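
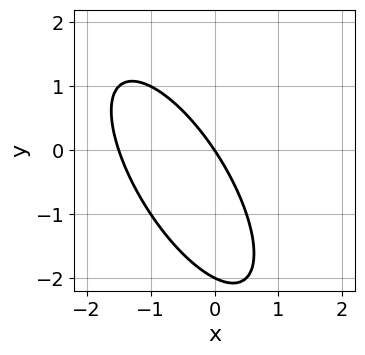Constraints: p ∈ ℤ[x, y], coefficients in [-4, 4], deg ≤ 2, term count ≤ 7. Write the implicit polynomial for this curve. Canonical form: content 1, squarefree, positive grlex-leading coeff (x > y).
2*x^2 + 2*x*y + y^2 + 3*x + 2*y

Degree: a generic line meets the curve in up to 2 points, so deg p = 2.
Reading off the gridlines: the y-axis gridline crossings are at y ∈ {-2, 0}; it crosses the x-axis at the gridline x = 0.
These observations pin down the coefficients.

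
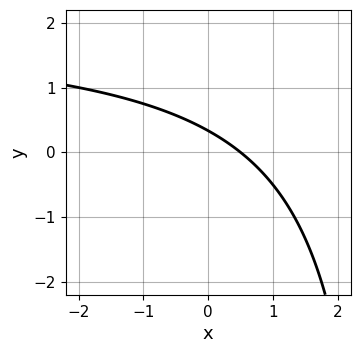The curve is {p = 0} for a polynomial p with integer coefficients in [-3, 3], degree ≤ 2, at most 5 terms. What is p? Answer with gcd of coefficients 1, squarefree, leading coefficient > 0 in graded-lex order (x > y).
x*y - 2*x - 3*y + 1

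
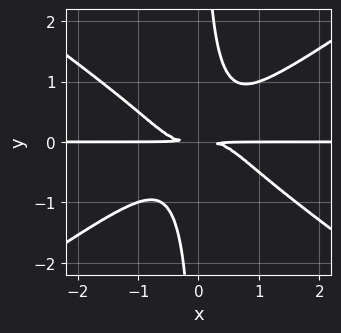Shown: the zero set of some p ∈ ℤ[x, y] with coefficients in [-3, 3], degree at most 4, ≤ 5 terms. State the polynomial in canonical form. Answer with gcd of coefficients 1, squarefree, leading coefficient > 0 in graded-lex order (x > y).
x^3*y - 2*x*y^3 + y^2

deg p = 4. The shape is more complex than any degree-3 curve.
Against the integer gridlines: the visible x-axis segment lies entirely on the curve.
Together with the visible shape, these determine p as stated.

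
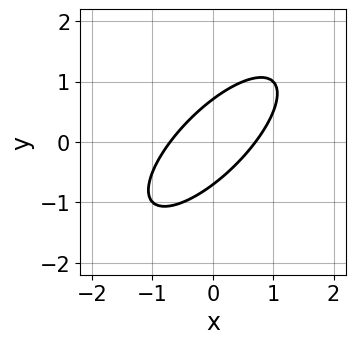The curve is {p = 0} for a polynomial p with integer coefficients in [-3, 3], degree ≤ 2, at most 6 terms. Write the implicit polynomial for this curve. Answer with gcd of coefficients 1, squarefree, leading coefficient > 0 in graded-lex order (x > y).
2*x^2 - 3*x*y + 2*y^2 - 1

First, the degree is 2 — a generic line meets the curve in up to 2 points.
Finally, matching integer coefficients to the picture gives p.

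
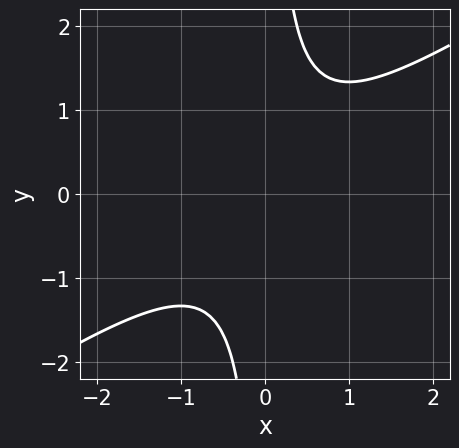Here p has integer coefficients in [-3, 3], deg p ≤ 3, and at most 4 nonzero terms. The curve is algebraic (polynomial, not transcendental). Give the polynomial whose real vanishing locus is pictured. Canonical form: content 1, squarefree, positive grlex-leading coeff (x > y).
1. Degree: no degree-1 curve has this shape, so deg p = 2.
2. Against the integer gridlines: no y-intercept at any integer in the box; the curve avoids every integer x-axis point in the box.
3. Assembling these constraints gives the stated polynomial.

2*x^2 - 3*x*y + 2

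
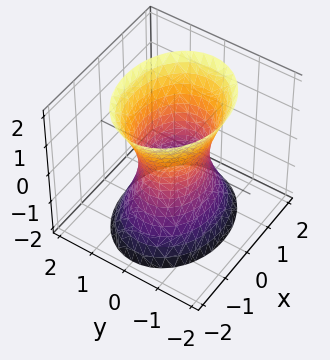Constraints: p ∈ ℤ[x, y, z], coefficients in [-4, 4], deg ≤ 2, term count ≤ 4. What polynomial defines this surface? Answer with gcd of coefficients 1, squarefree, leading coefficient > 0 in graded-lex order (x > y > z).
Degree: one connected sheet with a waist; a quadric, so deg p = 2.
Symmetries: it's symmetric under x → −x, forcing even powers of x; mirror symmetry y ↦ −y ⇒ only even powers of y; it's symmetric under z → −z, forcing even powers of z.
Observable constraints: no z-intercept at any integer in the box; among the integer gridlines, it crosses the x-axis at x ∈ {-1, 1}.
Matching integer coefficients to the picture gives p.

2*x^2 + 3*y^2 - z^2 - 2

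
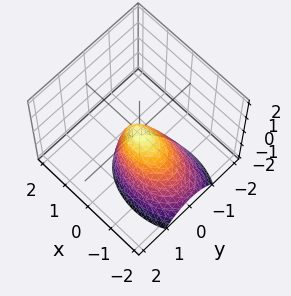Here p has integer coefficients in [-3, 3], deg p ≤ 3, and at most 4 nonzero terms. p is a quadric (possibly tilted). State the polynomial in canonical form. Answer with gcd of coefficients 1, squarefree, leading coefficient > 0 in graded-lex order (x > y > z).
x^2 - x*z + 2*y^2 + z

First, deg p = 2.
Then, observable constraints: it meets the z-axis at z = 0 (among the integer gridlines); it crosses the x-axis at the gridline x = 0.
Finally, solving for integer coefficients yields p as stated.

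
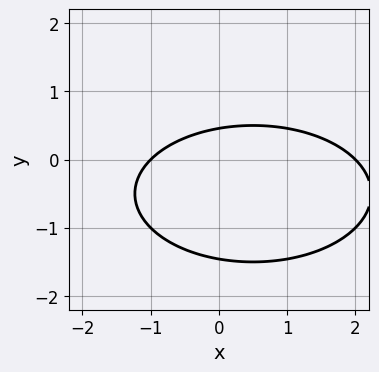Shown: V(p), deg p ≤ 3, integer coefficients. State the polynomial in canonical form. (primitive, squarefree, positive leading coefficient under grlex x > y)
x^2 + 3*y^2 - x + 3*y - 2

1. The degree is 2 — the shape is more complex than any degree-1 curve.
2. From the axis intercepts and sections: among the integer gridlines, it crosses the x-axis at x ∈ {-1, 2}.
3. Together with the visible shape, these determine p as stated.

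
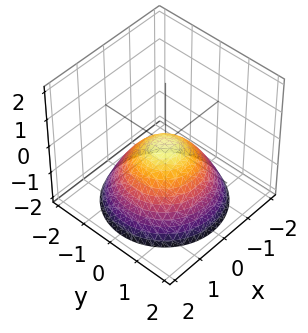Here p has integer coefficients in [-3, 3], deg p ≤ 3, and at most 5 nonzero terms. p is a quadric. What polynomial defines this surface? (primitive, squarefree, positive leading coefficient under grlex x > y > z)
2*x^2 + 2*y^2 + 3*z

1. deg p = 2. A paraboloid; a quadric.
2. Symmetries: rotational symmetry about the z-axis ⇒ p depends on x, y only through x² + y².
3. From the visible intercepts: it meets the z-axis at z = 0 (among the integer gridlines); a circular section at z = -1 has radius between 1 and 2; it crosses the y-axis at the gridline y = 0.
4. Matching integer coefficients to the picture gives p.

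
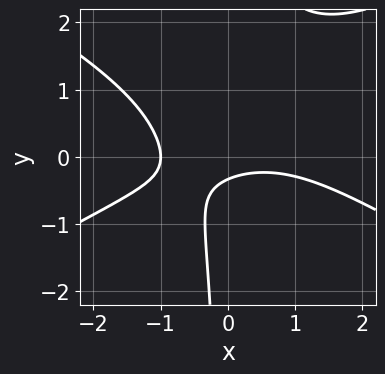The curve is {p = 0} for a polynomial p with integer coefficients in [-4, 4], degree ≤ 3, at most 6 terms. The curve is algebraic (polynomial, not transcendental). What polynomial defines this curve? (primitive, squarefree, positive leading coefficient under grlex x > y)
1. Degree: a generic line meets the curve in up to 3 points, so deg p = 3.
2. From the visible intercepts: it meets the x-axis at x = -1 (among the integer gridlines).
3. Fitting integer coefficients to these (and the overall shape) gives p.

x^3 - 3*x*y^2 + 3*x*y + 3*y + 1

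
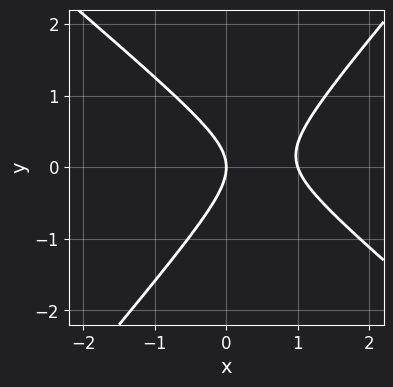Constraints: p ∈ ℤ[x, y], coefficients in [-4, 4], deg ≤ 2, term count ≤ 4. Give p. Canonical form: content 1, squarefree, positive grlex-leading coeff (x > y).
1. The degree is 2 — the shape is more complex than any degree-1 curve.
2. Observable constraints: it crosses the y-axis at the gridline y = 0; the x-axis gridline crossings are at x ∈ {0, 1}.
3. Fitting integer coefficients to these (and the overall shape) gives p.

3*x^2 + x*y - 3*y^2 - 3*x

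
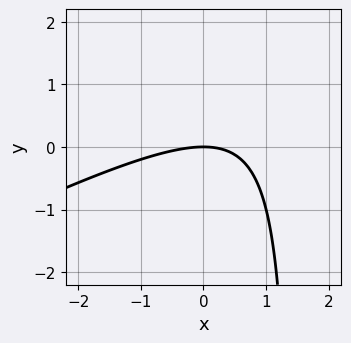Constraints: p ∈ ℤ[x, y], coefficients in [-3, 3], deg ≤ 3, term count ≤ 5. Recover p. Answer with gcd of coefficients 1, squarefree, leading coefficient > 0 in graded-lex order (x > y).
x^2 - 2*x*y + 3*y

1. deg p = 2. A generic line meets the curve in up to 2 points.
2. Observable constraints: it crosses the y-axis at the gridline y = 0; it meets the x-axis at x = 0 (among the integer gridlines).
3. Solving for integer coefficients yields p as stated.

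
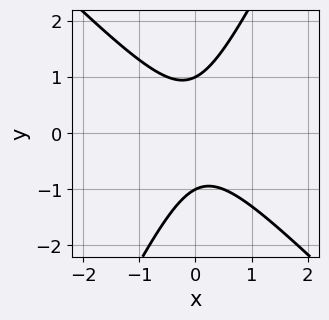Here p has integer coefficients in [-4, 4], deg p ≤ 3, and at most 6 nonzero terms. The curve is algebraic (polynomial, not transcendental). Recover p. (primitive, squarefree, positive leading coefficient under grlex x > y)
2*x^2 + x*y - y^2 + 1

First, the degree is 2 — the shape is more complex than any degree-1 curve.
Then, reading off the gridlines: it misses every integer gridline on the x-axis; the y-axis gridline crossings are at y ∈ {-1, 1}.
Finally, assembling these constraints gives the stated polynomial.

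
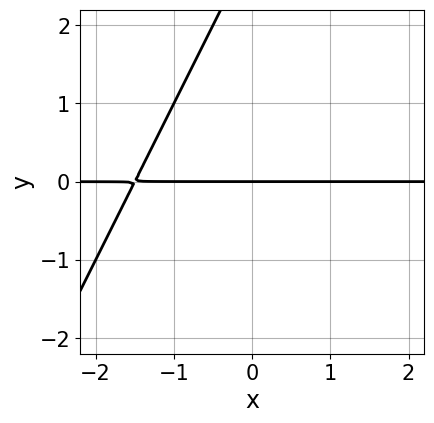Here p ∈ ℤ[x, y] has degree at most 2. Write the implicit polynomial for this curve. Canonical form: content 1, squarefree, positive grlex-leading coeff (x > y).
2*x*y - y^2 + 3*y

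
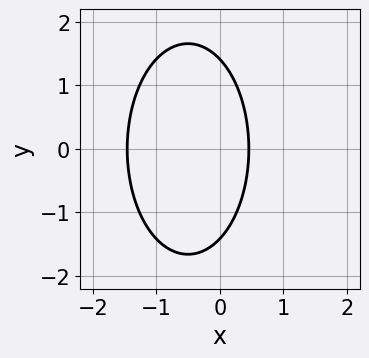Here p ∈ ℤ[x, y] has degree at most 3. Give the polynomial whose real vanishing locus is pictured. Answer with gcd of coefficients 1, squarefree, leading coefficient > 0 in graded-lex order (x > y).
3*x^2 + y^2 + 3*x - 2

(a) deg p = 2.
(b) Symmetries: it's symmetric under y → −y, forcing even powers of y.
(c) The integer polynomial consistent with all of this is the stated p.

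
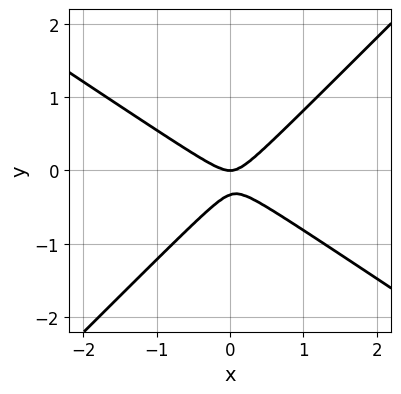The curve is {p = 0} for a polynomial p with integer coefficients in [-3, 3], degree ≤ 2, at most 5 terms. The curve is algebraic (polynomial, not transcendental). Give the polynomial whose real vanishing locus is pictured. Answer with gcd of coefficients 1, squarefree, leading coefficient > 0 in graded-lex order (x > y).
(a) The degree is 2 — a generic line meets the curve in up to 2 points.
(b) From the visible intercepts: it meets the y-axis at y = 0 (among the integer gridlines); it meets the x-axis at x = 0 (among the integer gridlines).
(c) Assembling these constraints gives the stated polynomial.

2*x^2 + x*y - 3*y^2 - y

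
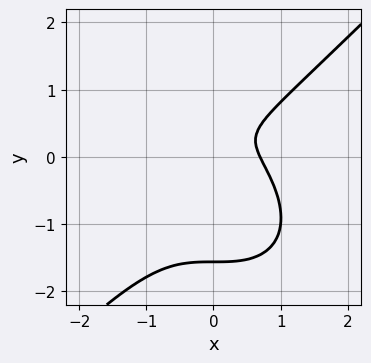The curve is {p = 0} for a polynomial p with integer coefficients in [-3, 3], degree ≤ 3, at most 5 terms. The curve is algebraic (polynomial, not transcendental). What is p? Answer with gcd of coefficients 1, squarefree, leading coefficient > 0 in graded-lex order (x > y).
(a) Degree: the shape is more complex than any degree-2 curve, so deg p = 3.
(b) The integer polynomial consistent with all of this is the stated p.

3*x^3 - 3*y^3 - 3*y^2 + 2*y - 1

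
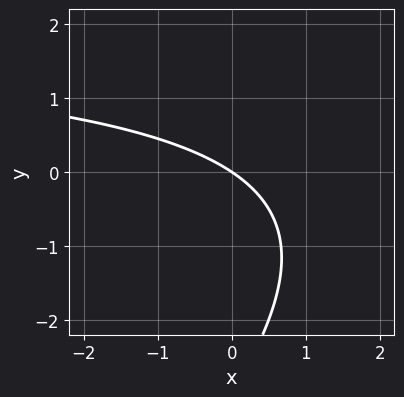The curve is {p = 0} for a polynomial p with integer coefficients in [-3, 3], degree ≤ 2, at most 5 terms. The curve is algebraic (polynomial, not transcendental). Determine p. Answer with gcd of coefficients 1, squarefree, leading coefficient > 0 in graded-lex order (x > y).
x*y - y^2 - 2*x - 3*y

1. deg p = 2.
2. Reading off the gridlines: one y-axis crossing is at y = 0; one x-axis crossing is at x = 0.
3. Matching integer coefficients to the picture gives p.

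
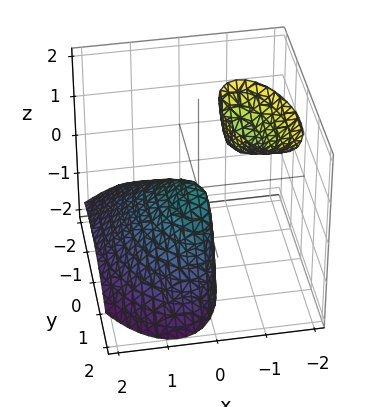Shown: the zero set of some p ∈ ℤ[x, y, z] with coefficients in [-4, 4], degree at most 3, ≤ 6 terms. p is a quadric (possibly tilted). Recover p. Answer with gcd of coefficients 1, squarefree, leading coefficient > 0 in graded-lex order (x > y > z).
3*x^2 + x*y + 3*x*z + y^2 + z

First, the picture has 2 separate pieces. Treating them together as one polynomial.
Next, degree: no degree-1 surface has this shape, so deg p = 2.
Then, from the visible intercepts: one y-axis crossing is at y = 0; one z-axis crossing is at z = 0.
Finally, these observations pin down the coefficients.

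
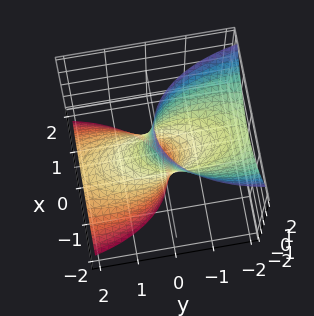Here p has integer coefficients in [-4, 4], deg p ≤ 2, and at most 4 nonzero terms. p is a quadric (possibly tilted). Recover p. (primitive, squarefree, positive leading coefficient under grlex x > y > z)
First, deg p = 2. No degree-1 surface has this shape.
Next, from the visible intercepts: no z-intercept at any integer in the box; among the integer gridlines, it crosses the y-axis at y ∈ {-1, 1}.
Finally, these observations pin down the coefficients.

3*x^2 + y^2 + 3*y*z - 1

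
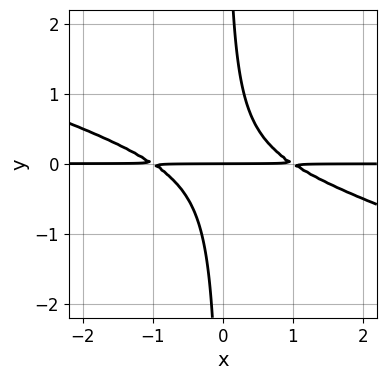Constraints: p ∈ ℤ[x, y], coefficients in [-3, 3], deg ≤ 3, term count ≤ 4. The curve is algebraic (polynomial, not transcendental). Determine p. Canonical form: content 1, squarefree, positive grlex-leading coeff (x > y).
x^2*y + 3*x*y^2 - y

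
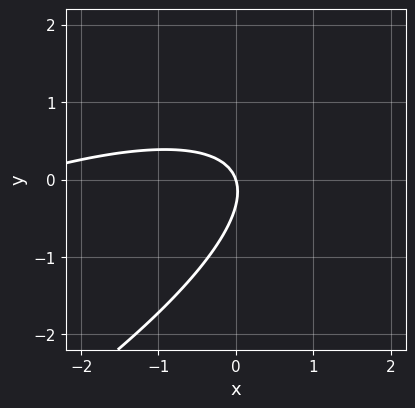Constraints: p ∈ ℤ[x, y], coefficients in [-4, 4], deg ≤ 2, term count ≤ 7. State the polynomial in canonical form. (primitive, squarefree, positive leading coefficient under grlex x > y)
x^2 - 3*x*y + 3*y^2 + 3*x + y

1. Degree: the shape is more complex than any degree-1 curve, so deg p = 2.
2. Against the integer gridlines: it crosses the x-axis at the gridline x = 0; it meets the y-axis at y = 0 (among the integer gridlines).
3. Together with the visible shape, these determine p as stated.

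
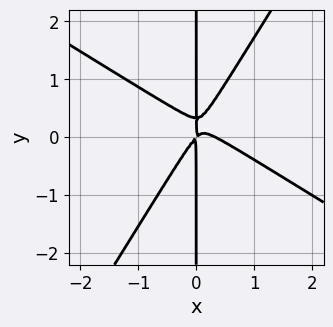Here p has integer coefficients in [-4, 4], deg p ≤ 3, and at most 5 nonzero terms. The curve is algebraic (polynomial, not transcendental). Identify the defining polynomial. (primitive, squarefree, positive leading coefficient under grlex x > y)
1. Degree: a generic line meets the curve in up to 3 points, so deg p = 3.
2. From the visible intercepts: every point of the y-axis in the box is on the curve.
3. Assembling these constraints gives the stated polynomial.

3*x^3 + 3*x^2*y - 3*x*y^2 - x^2 + x*y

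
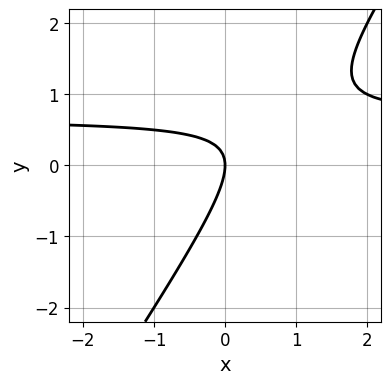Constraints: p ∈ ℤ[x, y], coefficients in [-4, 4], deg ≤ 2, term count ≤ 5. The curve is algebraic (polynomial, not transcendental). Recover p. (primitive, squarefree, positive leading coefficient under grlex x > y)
3*x*y - 2*y^2 - 2*x

First, degree: a generic line meets the curve in up to 2 points, so deg p = 2.
Then, reading off the gridlines: it crosses the y-axis at the gridline y = 0; it crosses the x-axis at the gridline x = 0.
Finally, putting this together gives p.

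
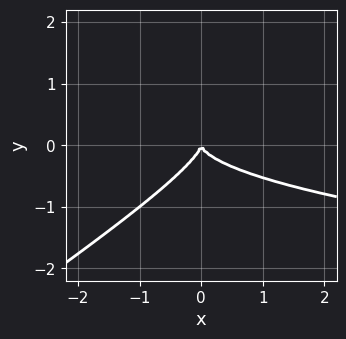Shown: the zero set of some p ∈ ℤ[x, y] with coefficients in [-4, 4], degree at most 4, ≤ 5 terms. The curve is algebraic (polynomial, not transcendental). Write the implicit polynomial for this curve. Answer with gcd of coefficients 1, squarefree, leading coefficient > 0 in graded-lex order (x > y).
1. The degree is 3 — no degree-2 curve has this shape.
2. Checking where it meets the axes: it meets the y-axis at y = 0 (among the integer gridlines); it crosses the x-axis at the gridline x = 0.
3. Fitting integer coefficients to these (and the overall shape) gives p.

2*x*y^2 - 3*y^3 - x^2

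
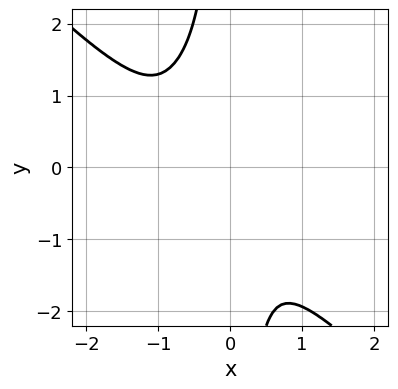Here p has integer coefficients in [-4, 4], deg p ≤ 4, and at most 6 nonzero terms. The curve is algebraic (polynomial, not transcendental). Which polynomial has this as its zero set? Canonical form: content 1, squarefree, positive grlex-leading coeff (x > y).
deg p = 4.
Solving for integer coefficients yields p as stated.

2*x^4 + 2*x*y^3 + 3*x^3 + 2*x^2 + 2*y^2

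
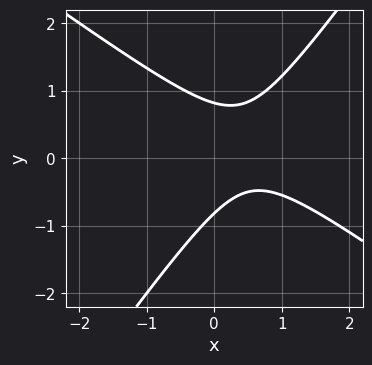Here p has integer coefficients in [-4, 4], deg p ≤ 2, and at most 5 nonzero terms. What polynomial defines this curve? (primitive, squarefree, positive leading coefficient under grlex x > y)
1. The degree is 2 — a generic line meets the curve in up to 2 points.
2. Checking where it meets the axes: no x-intercept at any integer in the box.
3. Assembling these constraints gives the stated polynomial.

3*x^2 + 2*x*y - 3*y^2 - 3*x + 2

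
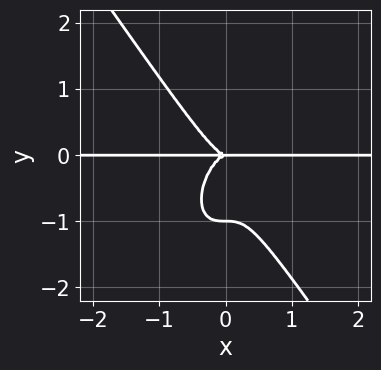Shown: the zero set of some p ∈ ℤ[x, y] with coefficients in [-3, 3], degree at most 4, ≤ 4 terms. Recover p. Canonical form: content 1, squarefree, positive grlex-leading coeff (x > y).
First, deg p = 4. The shape is more complex than any degree-3 curve.
Then, checking where it meets the axes: the visible x-axis segment lies entirely on the curve; among the integer gridlines, it crosses the y-axis at y ∈ {-1, 0}.
Finally, these observations pin down the coefficients.

3*x^3*y + y^4 + y^3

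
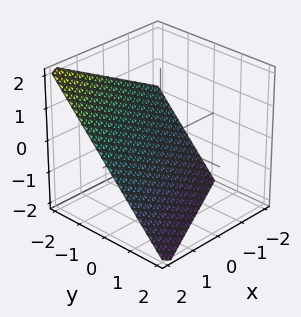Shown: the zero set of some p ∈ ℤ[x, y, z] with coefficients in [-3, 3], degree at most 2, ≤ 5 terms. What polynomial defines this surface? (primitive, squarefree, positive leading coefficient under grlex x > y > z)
x - 2*y - 2*z - 2

(a) Degree: the surface is flat (a plane), so deg p = 1.
(b) Observable constraints: it meets the y-axis at y = -1 (among the integer gridlines); it meets the z-axis at z = -1 (among the integer gridlines); it crosses the x-axis at the gridline x = 2.
(c) These observations pin down the coefficients.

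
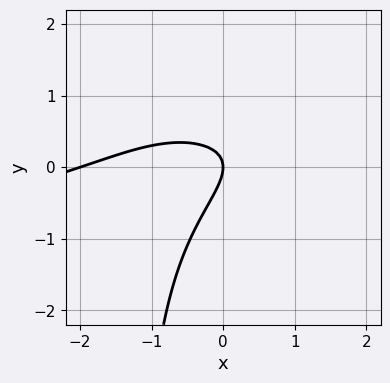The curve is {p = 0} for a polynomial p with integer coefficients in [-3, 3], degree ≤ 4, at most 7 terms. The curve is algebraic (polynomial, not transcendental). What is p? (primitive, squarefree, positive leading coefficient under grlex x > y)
(a) The degree is 3 — a generic line meets the curve in up to 3 points.
(b) Checking where it meets the axes: it crosses the y-axis at the gridline y = 0; among the integer gridlines, it crosses the x-axis at x ∈ {-2, 0}.
(c) These observations pin down the coefficients.

2*x*y^2 + x^2 - 3*x*y + 3*y^2 + 2*x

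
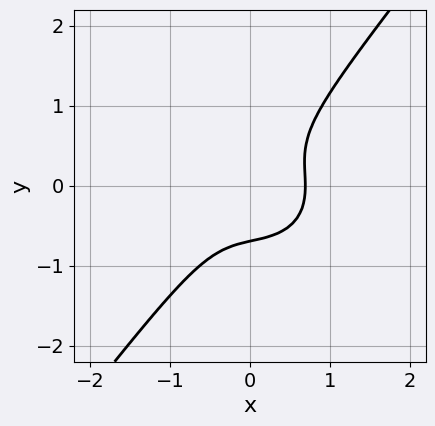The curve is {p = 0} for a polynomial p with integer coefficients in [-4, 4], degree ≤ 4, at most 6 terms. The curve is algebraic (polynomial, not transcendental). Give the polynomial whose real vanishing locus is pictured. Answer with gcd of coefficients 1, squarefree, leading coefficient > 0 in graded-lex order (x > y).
First, deg p = 3. A generic line meets the curve in up to 3 points.
Finally, matching integer coefficients to the picture gives p.

3*x^3 + 2*x*y^2 - 3*y^3 - 1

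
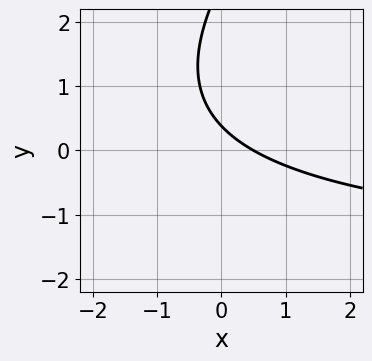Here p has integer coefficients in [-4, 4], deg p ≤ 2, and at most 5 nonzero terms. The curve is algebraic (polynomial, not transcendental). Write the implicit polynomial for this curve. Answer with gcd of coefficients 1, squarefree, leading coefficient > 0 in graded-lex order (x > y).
First, degree: a generic line meets the curve in up to 2 points, so deg p = 2.
Finally, matching integer coefficients to the picture gives p.

x*y - y^2 + 2*x + 3*y - 1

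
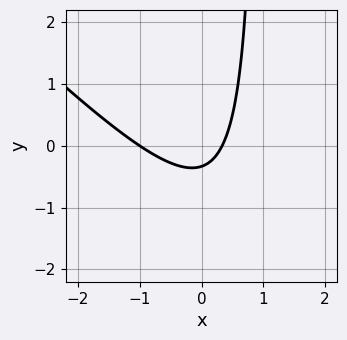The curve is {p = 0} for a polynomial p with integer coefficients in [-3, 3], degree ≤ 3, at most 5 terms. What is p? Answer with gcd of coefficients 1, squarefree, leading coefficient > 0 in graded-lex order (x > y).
1. deg p = 2. No degree-1 curve has this shape.
2. Against the integer gridlines: it crosses the x-axis at the gridline x = -1.
3. Fitting integer coefficients to these (and the overall shape) gives p.

3*x^2 + 3*x*y + 2*x - 3*y - 1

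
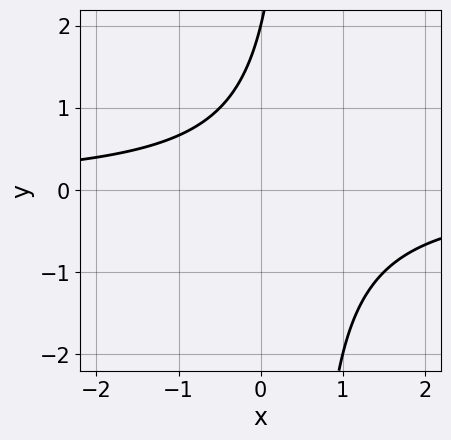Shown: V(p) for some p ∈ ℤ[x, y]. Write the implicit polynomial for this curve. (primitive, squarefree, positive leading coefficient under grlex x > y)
2*x*y - y + 2

(a) The degree is 2 — no degree-1 curve has this shape.
(b) Checking where it meets the axes: it misses every integer gridline on the x-axis; it meets the y-axis at y = 2 (among the integer gridlines).
(c) These observations pin down the coefficients.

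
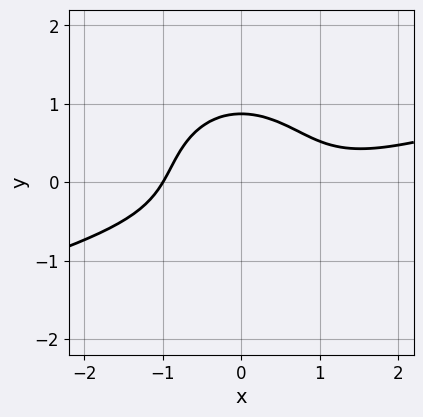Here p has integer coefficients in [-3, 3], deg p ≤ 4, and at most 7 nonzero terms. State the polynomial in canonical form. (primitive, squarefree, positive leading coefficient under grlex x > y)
x^3 - 3*x^2*y - 3*y^3 - x^2 + 2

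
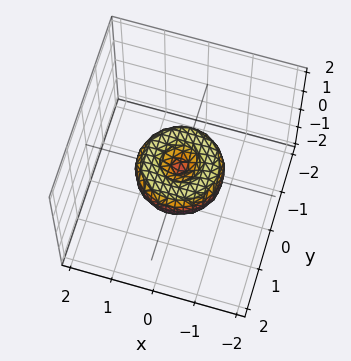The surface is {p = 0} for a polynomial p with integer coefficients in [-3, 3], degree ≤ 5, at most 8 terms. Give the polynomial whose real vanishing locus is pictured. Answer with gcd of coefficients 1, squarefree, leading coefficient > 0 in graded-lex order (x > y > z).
First, the degree is 4 — the shape is more complex than any degree-3 surface.
Next, by symmetry, the z-axis is an axis of rotation, so x and y enter only as x² + y².
Next, from the visible intercepts: one z-axis crossing is at z = 0; a circular section at z = 0 has radius exactly 1; the y-axis gridline crossings are at y ∈ {-1, 0, 1}.
Finally, fitting integer coefficients to these (and the overall shape) gives p.

x^4 + 2*x^2*y^2 + y^4 - x^2 - y^2 + z^2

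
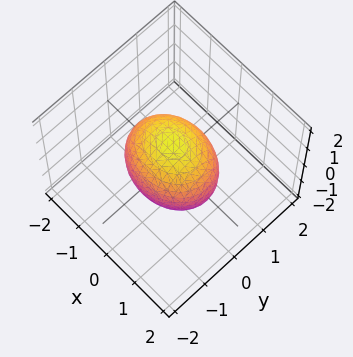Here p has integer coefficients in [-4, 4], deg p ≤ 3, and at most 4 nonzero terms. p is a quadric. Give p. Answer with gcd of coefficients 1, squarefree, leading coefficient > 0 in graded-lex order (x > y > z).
2*x^2 + 3*y^2 + 2*z^2 - 3

1. deg p = 2.
2. Symmetries: it's symmetric under x → −x, forcing even powers of x; mirror symmetry z ↦ −z ⇒ only even powers of z; mirror symmetry y ↦ −y ⇒ only even powers of y.
3. Observable constraints: the y-axis gridline crossings are at y ∈ {-1, 1}.
4. These observations pin down the coefficients.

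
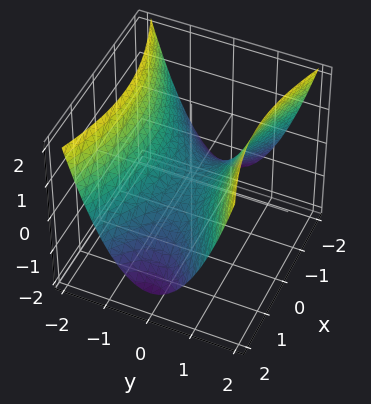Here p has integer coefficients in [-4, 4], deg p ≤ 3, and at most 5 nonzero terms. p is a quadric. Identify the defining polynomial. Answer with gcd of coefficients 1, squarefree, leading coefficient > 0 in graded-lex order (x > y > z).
x^2 - 3*y^2 + 3*z

deg p = 2. A hyperbolic paraboloid; a quadric.
Symmetries: the x ↦ −x reflection is a symmetry, so x appears only in even powers; the y ↦ −y reflection is a symmetry, so y appears only in even powers.
Against the integer gridlines: it crosses the y-axis at the gridline y = 0; it meets the x-axis at x = 0 (among the integer gridlines); one z-axis crossing is at z = 0.
The integer polynomial consistent with all of this is the stated p.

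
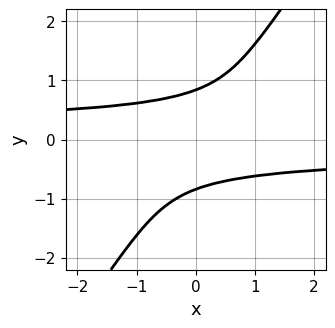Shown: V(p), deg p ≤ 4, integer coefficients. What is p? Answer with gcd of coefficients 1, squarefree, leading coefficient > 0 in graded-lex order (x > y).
First, deg p = 4. A generic line meets the curve in up to 4 points.
Next, observable constraints: the curve avoids every integer x-axis point in the box.
Finally, solving for integer coefficients yields p as stated.

3*x*y^3 - 2*y^4 + 1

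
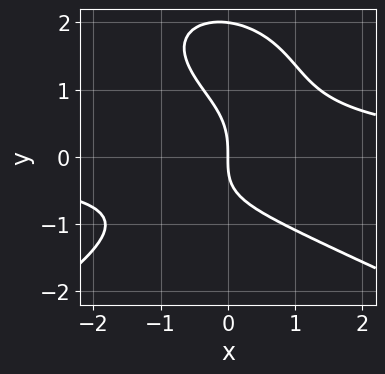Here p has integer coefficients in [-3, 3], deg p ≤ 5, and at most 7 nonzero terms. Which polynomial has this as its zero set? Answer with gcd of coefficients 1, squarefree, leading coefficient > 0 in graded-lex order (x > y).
y^4 + 2*x^2*y + x*y^2 - 2*y^3 - 3*x

(a) Degree: the shape is more complex than any degree-3 curve, so deg p = 4.
(b) Checking where it meets the axes: it meets the x-axis at x = 0 (among the integer gridlines); among the integer gridlines, it crosses the y-axis at y ∈ {0, 2}.
(c) Solving for integer coefficients yields p as stated.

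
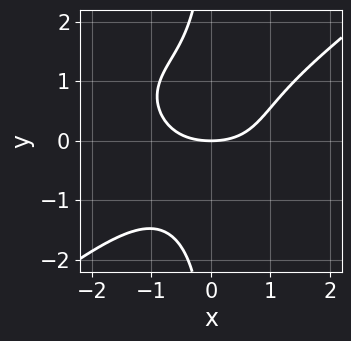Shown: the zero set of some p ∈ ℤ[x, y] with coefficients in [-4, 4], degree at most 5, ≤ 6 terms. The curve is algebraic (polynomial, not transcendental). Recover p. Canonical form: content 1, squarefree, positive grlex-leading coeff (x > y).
(a) Degree: a generic line meets the curve in up to 4 points, so deg p = 4.
(b) From the visible intercepts: it meets the y-axis at y = 0 (among the integer gridlines); it crosses the x-axis at the gridline x = 0.
(c) The integer polynomial consistent with all of this is the stated p.

x^4 - 2*x*y^3 + x^2 - 3*y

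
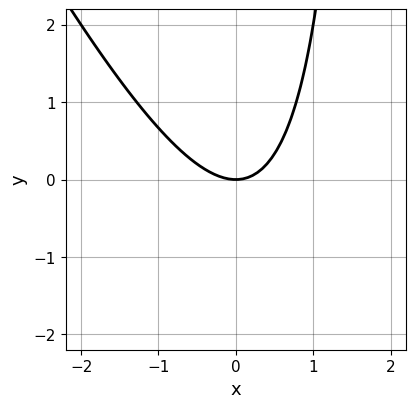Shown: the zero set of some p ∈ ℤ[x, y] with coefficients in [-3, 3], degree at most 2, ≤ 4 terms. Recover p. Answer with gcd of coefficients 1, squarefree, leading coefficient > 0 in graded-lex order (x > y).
2*x^2 + x*y - 2*y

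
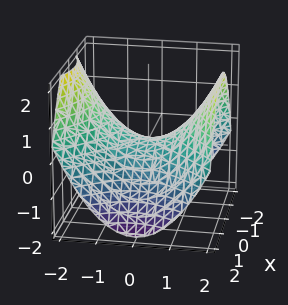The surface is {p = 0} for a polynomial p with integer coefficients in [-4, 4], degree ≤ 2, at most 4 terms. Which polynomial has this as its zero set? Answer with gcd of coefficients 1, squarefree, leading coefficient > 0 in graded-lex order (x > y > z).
1. deg p = 2.
2. Symmetries: it's symmetric under x → −x, forcing even powers of x; the y ↦ −y reflection is a symmetry, so y appears only in even powers.
3. Against the integer gridlines: it meets the x-axis at x = 0 (among the integer gridlines); one y-axis crossing is at y = 0; one z-axis crossing is at z = 0.
4. Together with the visible shape, these determine p as stated.

x^2 - y^2 + 2*z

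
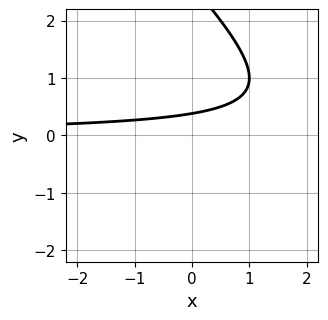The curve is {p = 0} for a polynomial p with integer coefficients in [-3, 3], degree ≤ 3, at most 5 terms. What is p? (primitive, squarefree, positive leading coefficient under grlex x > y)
First, deg p = 2. No degree-1 curve has this shape.
Next, from the visible intercepts: no x-intercept at any integer in the box.
Finally, the integer polynomial consistent with all of this is the stated p.

x*y + y^2 - 3*y + 1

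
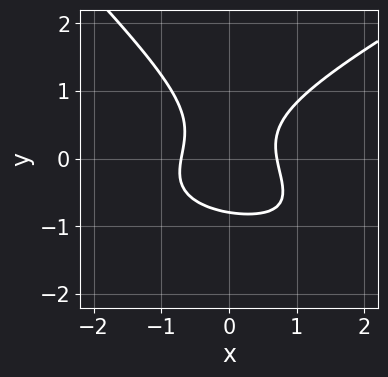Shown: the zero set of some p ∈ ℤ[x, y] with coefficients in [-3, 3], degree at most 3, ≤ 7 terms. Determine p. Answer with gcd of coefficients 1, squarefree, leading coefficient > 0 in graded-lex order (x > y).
x^2*y - x*y^2 - 2*y^3 + 2*x^2 - 1

deg p = 3. No degree-2 curve has this shape.
The integer polynomial consistent with all of this is the stated p.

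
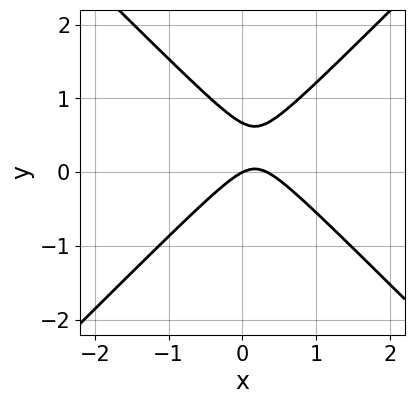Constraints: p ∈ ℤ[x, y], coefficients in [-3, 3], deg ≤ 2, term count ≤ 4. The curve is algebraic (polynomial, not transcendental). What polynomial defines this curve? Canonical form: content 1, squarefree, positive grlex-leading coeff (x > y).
3*x^2 - 3*y^2 - x + 2*y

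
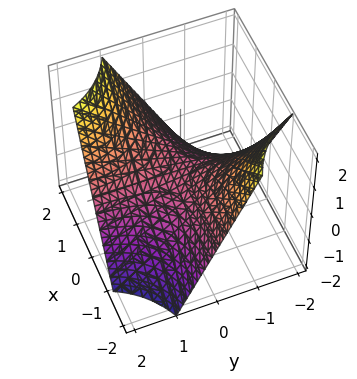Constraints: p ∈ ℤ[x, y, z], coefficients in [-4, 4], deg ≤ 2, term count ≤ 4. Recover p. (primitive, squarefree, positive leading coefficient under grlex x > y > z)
x*y - z

First, degree: a saddle surface; a quadric, so deg p = 2.
Then, against the integer gridlines: the visible x-axis segment lies entirely on the surface; one z-axis crossing is at z = 0; every point of the y-axis in the box is on the surface.
Finally, matching integer coefficients to the picture gives p.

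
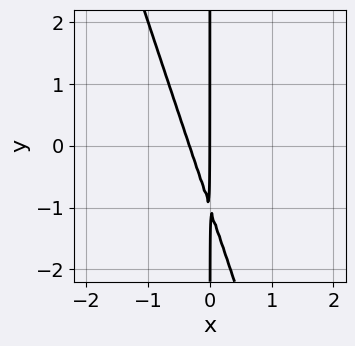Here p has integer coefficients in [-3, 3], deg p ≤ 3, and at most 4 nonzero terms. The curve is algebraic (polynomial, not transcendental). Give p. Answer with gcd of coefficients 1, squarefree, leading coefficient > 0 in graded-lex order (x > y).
First, the degree is 2 — no degree-1 curve has this shape.
Next, against the integer gridlines: every point of the y-axis in the box is on the curve; one x-axis crossing is at x = 0.
Finally, putting this together gives p.

3*x^2 + x*y + x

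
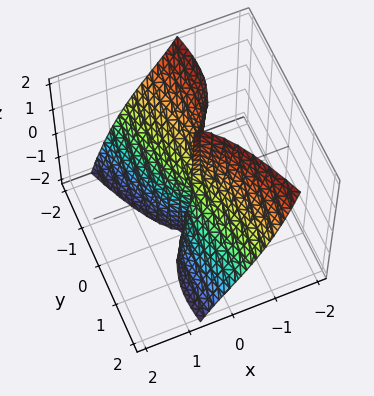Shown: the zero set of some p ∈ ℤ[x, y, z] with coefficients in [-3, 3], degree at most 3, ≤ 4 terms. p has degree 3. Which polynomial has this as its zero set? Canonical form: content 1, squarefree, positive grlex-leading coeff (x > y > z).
3*x^3 + 3*x*y^2 + y^3 + 2*y^2*z

The degree is 3 — no degree-2 surface has this shape.
Against the integer gridlines: every point of the z-axis in the box is on the surface; it meets the y-axis at y = 0 (among the integer gridlines); it crosses the x-axis at the gridline x = 0.
The integer polynomial consistent with all of this is the stated p.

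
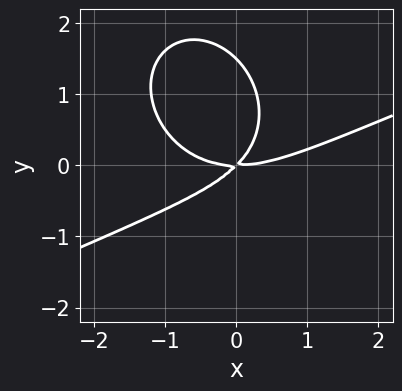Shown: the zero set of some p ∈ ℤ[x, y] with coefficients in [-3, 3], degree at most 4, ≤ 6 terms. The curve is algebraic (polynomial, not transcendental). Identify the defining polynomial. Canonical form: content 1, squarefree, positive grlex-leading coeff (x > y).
deg p = 3. A generic line meets the curve in up to 3 points.
Observable constraints: one y-axis crossing is at y = 0; it crosses the x-axis at the gridline x = 0.
Solving for integer coefficients yields p as stated.

x^3 - 2*x^2*y - 2*y^3 - 3*x*y + 3*y^2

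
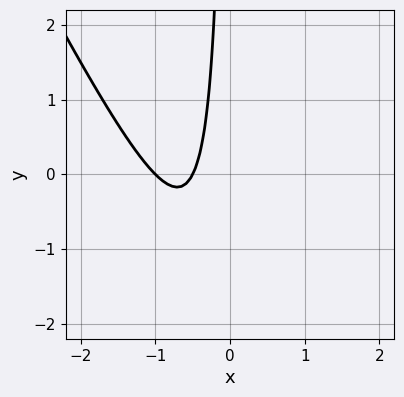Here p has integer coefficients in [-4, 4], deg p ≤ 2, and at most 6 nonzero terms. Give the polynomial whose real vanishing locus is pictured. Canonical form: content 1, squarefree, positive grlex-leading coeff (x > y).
The degree is 2 — no degree-1 curve has this shape.
Observable constraints: it misses every integer gridline on the y-axis; one x-axis crossing is at x = -1.
Assembling these constraints gives the stated polynomial.

2*x^2 + x*y + 3*x + 1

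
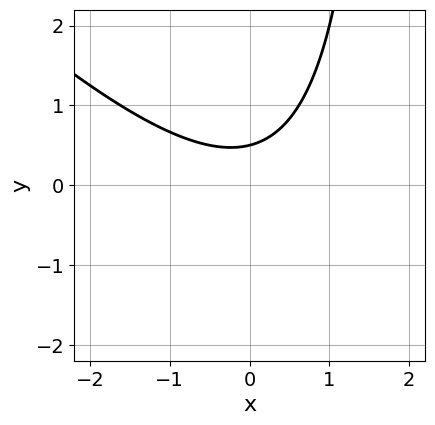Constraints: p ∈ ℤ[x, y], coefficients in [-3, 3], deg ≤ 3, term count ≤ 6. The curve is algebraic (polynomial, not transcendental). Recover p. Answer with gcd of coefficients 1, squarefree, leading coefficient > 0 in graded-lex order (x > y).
deg p = 2.
Against the integer gridlines: it misses every integer gridline on the x-axis.
These observations pin down the coefficients.

x^2 + x*y - 2*y + 1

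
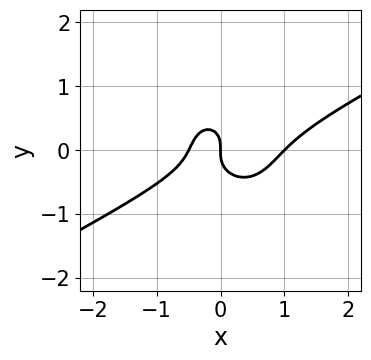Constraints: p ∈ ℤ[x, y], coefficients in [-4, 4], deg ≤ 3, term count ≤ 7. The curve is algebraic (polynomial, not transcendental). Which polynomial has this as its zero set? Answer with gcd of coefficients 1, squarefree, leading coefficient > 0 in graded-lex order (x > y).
2*x^3 - 3*x^2*y - 3*y^3 - x^2 - x

1. Degree: a generic line meets the curve in up to 3 points, so deg p = 3.
2. Checking where it meets the axes: the x-axis gridline crossings are at x ∈ {0, 1}; it meets the y-axis at y = 0 (among the integer gridlines).
3. Solving for integer coefficients yields p as stated.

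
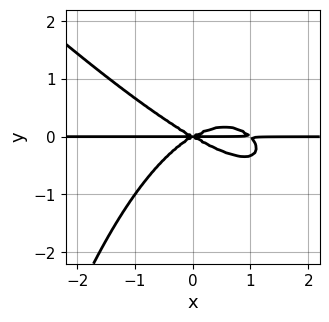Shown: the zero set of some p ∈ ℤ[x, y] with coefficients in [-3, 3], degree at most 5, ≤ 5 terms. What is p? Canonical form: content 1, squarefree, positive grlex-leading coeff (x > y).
x^3*y + x^2*y^2 - x^2*y + 3*y^3

The degree is 4 — a generic line meets the curve in up to 4 points.
Observable constraints: it meets the y-axis at y = 0 (among the integer gridlines); every point of the x-axis in the box is on the curve.
Matching integer coefficients to the picture gives p.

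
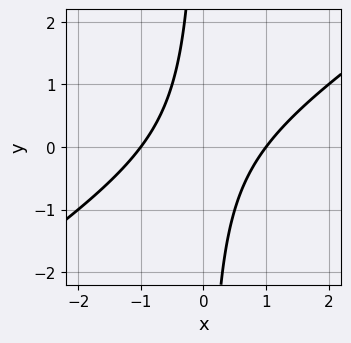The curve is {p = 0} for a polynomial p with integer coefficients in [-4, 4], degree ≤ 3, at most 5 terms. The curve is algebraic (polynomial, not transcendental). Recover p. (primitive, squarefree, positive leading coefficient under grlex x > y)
(a) Degree: a generic line meets the curve in up to 2 points, so deg p = 2.
(b) Against the integer gridlines: no y-intercept at any integer in the box; among the integer gridlines, it crosses the x-axis at x ∈ {-1, 1}.
(c) Solving for integer coefficients yields p as stated.

2*x^2 - 3*x*y - 2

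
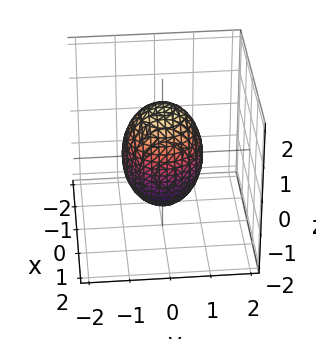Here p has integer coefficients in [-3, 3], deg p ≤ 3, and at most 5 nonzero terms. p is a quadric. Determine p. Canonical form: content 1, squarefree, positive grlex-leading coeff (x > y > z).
2*x^2 + 2*y^2 + z^2 - 2

(a) deg p = 2. Bounded and convex; a quadric.
(b) By symmetry, every cross-section ⟂ z is a circle, so x, y appear only via x² + y²; mirror symmetry z ↦ −z ⇒ only even powers of z.
(c) From the axis intercepts and sections: the x-axis gridline crossings are at x ∈ {-1, 1}; the y-axis gridline crossings are at y ∈ {-1, 1}; a circular section at z = 1 has radius between 0 and 1.
(d) Putting this together gives p.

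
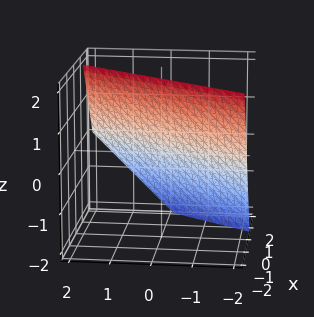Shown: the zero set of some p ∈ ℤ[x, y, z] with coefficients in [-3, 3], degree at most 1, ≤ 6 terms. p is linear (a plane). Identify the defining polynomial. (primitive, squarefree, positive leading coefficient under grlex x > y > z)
The degree is 1 — the surface is flat (a plane).
Against the integer gridlines: it meets the z-axis at z = 1 (among the integer gridlines); it meets the y-axis at y = -1 (among the integer gridlines).
These observations pin down the coefficients.

3*x - 2*y + 2*z - 2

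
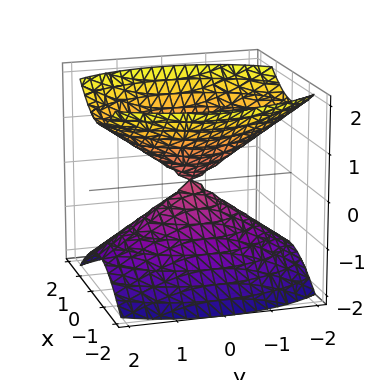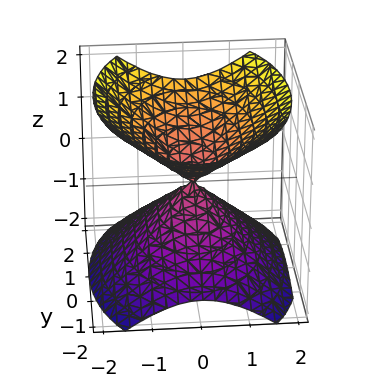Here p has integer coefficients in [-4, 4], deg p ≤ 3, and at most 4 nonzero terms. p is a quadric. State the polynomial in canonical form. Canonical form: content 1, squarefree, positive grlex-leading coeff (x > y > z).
(a) The picture has 2 separate pieces. They look like related sheets of one shape, so recover p as a whole.
(b) Degree: a double cone through the origin; a quadric, so deg p = 2.
(c) Symmetries: it's symmetric under z → −z, forcing even powers of z; it's symmetric under x → −x, forcing even powers of x; the y ↦ −y reflection is a symmetry, so y appears only in even powers.
(d) From the axis intercepts and sections: one x-axis crossing is at x = 0; one y-axis crossing is at y = 0; it crosses the z-axis at the gridline z = 0.
(e) Putting this together gives p.

2*x^2 + y^2 - 2*z^2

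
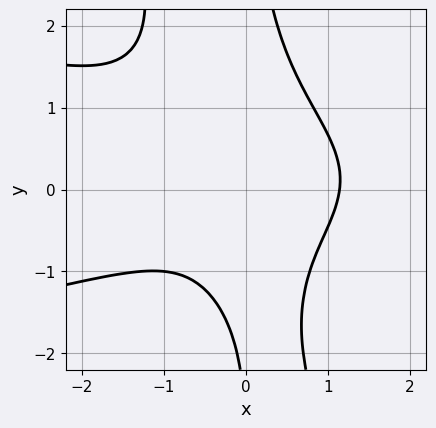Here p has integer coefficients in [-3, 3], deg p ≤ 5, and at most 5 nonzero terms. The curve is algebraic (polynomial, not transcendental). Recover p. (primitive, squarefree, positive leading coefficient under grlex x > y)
3*x^2*y^2 + x*y^3 + 2*x^3 - y - 3

First, deg p = 4. The shape is more complex than any degree-3 curve.
Next, reading off the gridlines: the curve avoids every integer y-axis point in the box.
Finally, fitting integer coefficients to these (and the overall shape) gives p.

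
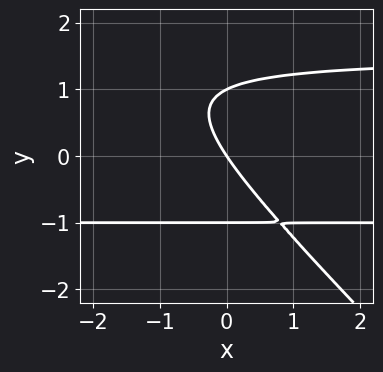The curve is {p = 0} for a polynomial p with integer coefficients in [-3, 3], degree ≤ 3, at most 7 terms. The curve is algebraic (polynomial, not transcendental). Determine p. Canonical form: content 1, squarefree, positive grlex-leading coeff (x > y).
2*x*y^2 + 2*y^3 - x*y - 3*x - 2*y

The degree is 3 — no degree-2 curve has this shape.
Reading off the gridlines: one x-axis crossing is at x = 0; the y-axis gridline crossings are at y ∈ {-1, 0, 1}.
Solving for integer coefficients yields p as stated.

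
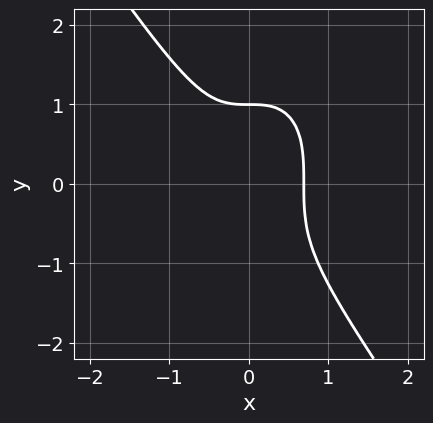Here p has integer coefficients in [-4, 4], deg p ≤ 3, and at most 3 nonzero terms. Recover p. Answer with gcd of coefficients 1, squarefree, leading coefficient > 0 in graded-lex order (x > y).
3*x^3 + y^3 - 1

1. The degree is 3 — a generic line meets the curve in up to 3 points.
2. Checking where it meets the axes: one y-axis crossing is at y = 1.
3. Matching integer coefficients to the picture gives p.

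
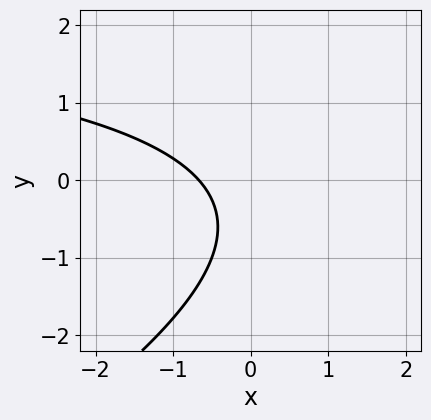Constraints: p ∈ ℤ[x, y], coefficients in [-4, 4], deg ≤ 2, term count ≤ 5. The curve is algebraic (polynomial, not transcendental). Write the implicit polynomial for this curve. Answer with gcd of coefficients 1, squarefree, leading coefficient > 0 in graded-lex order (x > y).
1. Degree: no degree-1 curve has this shape, so deg p = 2.
2. From the visible intercepts: it misses every integer gridline on the y-axis.
3. Fitting integer coefficients to these (and the overall shape) gives p.

x*y - 2*y^2 - 3*x - 2*y - 2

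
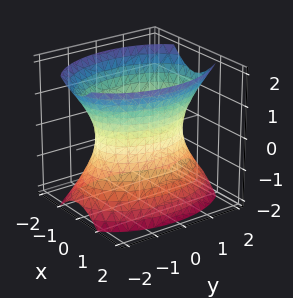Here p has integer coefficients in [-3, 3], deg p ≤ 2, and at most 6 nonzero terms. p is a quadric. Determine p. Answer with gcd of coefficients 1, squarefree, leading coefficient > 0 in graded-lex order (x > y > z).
2*x^2 + y^2 - z^2 - 2

(a) Degree: an hourglass — one-sheet hyperboloid; a quadric, so deg p = 2.
(b) Symmetries: it's symmetric under y → −y, forcing even powers of y; mirror symmetry x ↦ −x ⇒ only even powers of x; mirror symmetry z ↦ −z ⇒ only even powers of z.
(c) Observable constraints: among the integer gridlines, it crosses the x-axis at x ∈ {-1, 1}; no z-intercept at any integer in the box.
(d) Together with the visible shape, these determine p as stated.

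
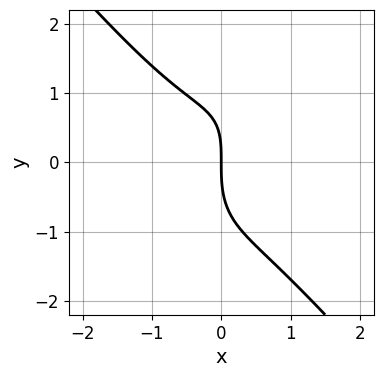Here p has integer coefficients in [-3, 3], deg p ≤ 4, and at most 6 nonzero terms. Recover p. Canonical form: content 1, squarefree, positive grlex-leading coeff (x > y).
1. Degree: a generic line meets the curve in up to 3 points, so deg p = 3.
2. From the visible intercepts: it meets the y-axis at y = 0 (among the integer gridlines); it meets the x-axis at x = 0 (among the integer gridlines).
3. Fitting integer coefficients to these (and the overall shape) gives p.

3*x^3 - x*y^2 + y^3 - x*y + 3*x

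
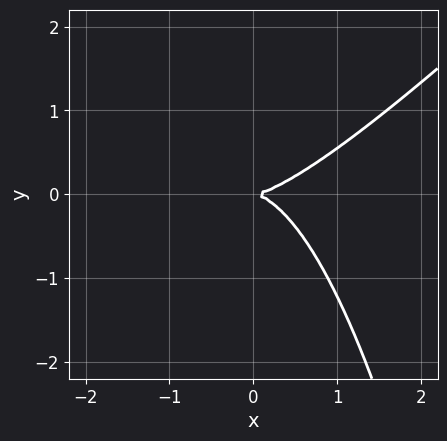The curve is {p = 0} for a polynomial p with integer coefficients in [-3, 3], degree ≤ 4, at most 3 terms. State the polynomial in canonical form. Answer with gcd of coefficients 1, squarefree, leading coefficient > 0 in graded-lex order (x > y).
2*x^3 - 2*x^2*y - 3*y^2

First, the degree is 3 — the shape is more complex than any degree-2 curve.
Then, from the visible intercepts: it crosses the y-axis at the gridline y = 0; one x-axis crossing is at x = 0.
Finally, assembling these constraints gives the stated polynomial.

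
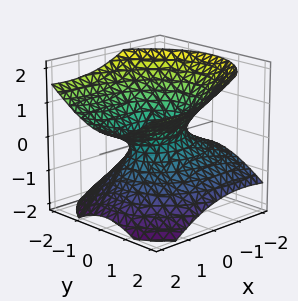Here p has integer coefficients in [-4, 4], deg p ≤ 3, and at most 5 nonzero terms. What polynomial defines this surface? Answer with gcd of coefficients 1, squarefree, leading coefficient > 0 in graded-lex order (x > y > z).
x^2 - 2*x*z + 2*y^2 - 3*z^2 - 1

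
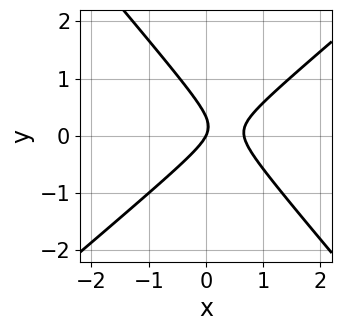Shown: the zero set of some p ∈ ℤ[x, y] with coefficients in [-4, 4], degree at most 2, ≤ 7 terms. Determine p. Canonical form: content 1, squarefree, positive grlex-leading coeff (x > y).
3*x^2 - x*y - 3*y^2 - 2*x + y

First, deg p = 2. A generic line meets the curve in up to 2 points.
Then, reading off the gridlines: it meets the y-axis at y = 0 (among the integer gridlines); it meets the x-axis at x = 0 (among the integer gridlines).
Finally, together with the visible shape, these determine p as stated.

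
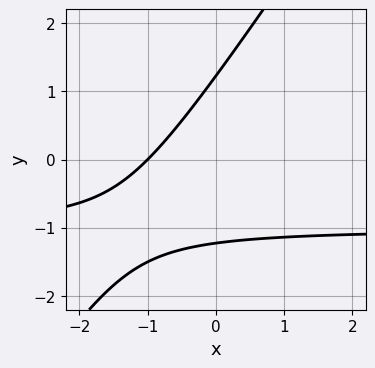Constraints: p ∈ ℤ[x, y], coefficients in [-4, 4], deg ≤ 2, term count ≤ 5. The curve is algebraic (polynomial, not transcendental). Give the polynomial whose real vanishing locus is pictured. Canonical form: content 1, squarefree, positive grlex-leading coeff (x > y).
1. deg p = 2. No degree-1 curve has this shape.
2. Reading off the gridlines: it crosses the x-axis at the gridline x = -1.
3. Fitting integer coefficients to these (and the overall shape) gives p.

3*x*y - 2*y^2 + 3*x + 3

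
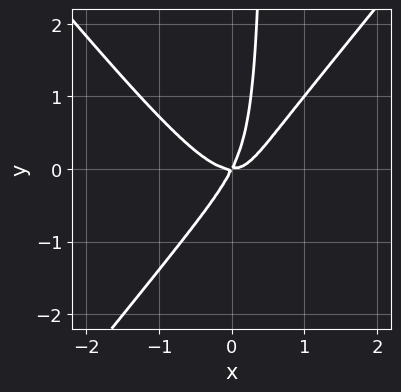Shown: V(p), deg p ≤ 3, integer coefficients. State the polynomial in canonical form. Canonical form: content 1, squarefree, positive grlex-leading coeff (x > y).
1. deg p = 3.
2. From the visible intercepts: it crosses the y-axis at the gridline y = 0; it crosses the x-axis at the gridline x = 0.
3. The integer polynomial consistent with all of this is the stated p.

3*x^3 - 2*x*y^2 - 2*x*y + y^2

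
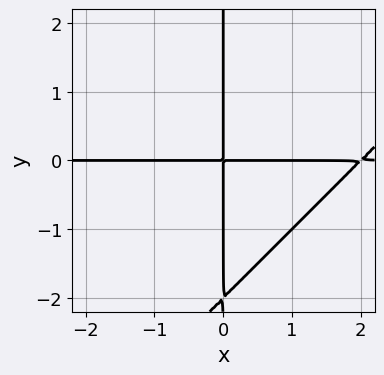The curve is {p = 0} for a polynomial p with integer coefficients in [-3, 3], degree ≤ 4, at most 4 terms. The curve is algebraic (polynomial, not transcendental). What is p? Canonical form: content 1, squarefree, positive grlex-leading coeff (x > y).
x^2*y - x*y^2 - 2*x*y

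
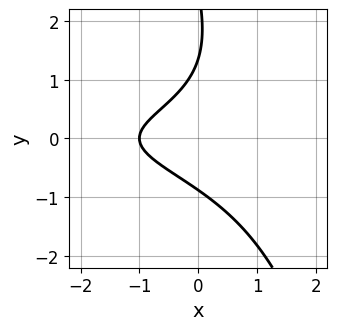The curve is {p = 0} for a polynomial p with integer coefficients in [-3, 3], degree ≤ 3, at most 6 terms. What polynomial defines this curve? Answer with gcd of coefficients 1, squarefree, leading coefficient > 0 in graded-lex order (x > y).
3*x*y^2 + y^3 - 3*y^2 + 3*x + 3

First, deg p = 3. A generic line meets the curve in up to 3 points.
Then, against the integer gridlines: one x-axis crossing is at x = -1.
Finally, together with the visible shape, these determine p as stated.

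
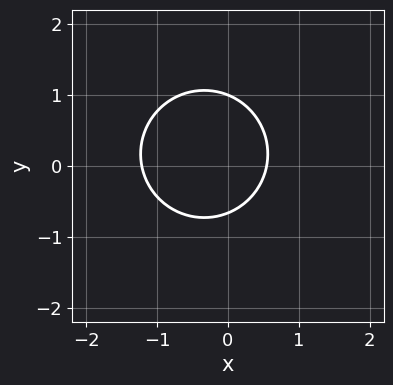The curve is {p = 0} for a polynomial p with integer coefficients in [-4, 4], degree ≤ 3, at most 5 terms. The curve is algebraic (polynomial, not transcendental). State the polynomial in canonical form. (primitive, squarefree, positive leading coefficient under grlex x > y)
3*x^2 + 3*y^2 + 2*x - y - 2

First, deg p = 2. The shape is more complex than any degree-1 curve.
Next, from the axis intercepts and sections: one y-axis crossing is at y = 1.
Finally, the integer polynomial consistent with all of this is the stated p.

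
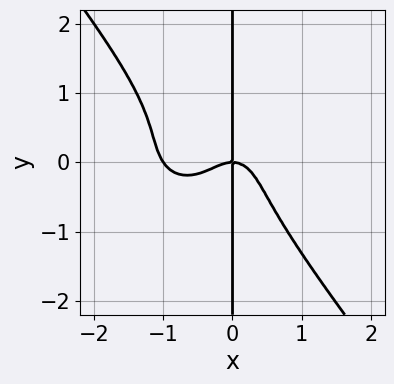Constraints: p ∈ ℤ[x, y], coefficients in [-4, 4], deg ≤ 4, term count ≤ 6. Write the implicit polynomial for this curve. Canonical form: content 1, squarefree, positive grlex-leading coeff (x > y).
3*x^4 + 2*x^2*y^2 + 3*x*y^3 + 3*x^3 + 2*x*y

First, deg p = 4. A generic line meets the curve in up to 4 points.
Next, from the axis intercepts and sections: every point of the y-axis in the box is on the curve; the x-axis gridline crossings are at x ∈ {-1, 0}.
Finally, assembling these constraints gives the stated polynomial.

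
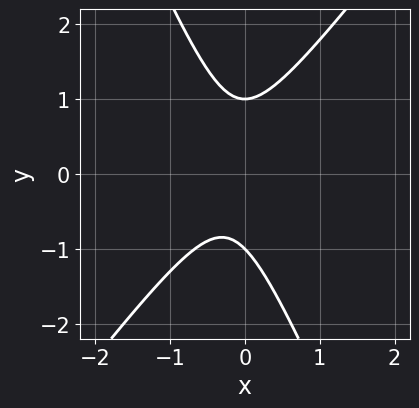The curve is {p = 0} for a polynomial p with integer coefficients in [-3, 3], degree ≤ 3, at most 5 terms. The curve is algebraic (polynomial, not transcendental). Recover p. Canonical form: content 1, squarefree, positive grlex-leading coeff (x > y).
Degree: a generic line meets the curve in up to 2 points, so deg p = 2.
Observable constraints: no x-intercept at any integer in the box; among the integer gridlines, it crosses the y-axis at y ∈ {-1, 1}.
Fitting integer coefficients to these (and the overall shape) gives p.

3*x^2 - x*y - y^2 + x + 1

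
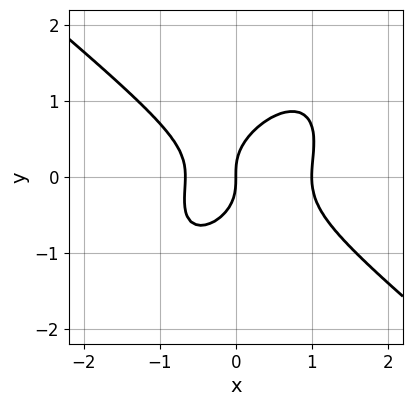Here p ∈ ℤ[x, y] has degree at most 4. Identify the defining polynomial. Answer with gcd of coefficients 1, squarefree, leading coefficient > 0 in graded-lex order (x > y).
3*x^3 - 2*x*y^2 + 3*y^3 - x^2 - 2*x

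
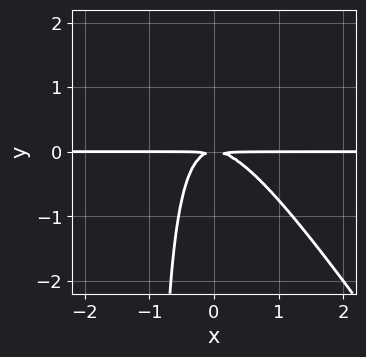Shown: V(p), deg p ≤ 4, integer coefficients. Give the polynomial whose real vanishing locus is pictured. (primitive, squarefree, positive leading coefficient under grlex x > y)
3*x^2*y + 2*x*y^2 + 2*y^2

1. The degree is 3 — no degree-2 curve has this shape.
2. Reading off the gridlines: the visible x-axis segment lies entirely on the curve.
3. Matching integer coefficients to the picture gives p.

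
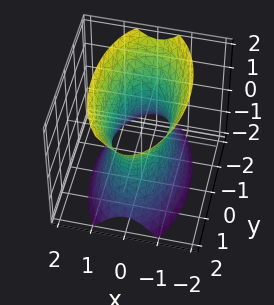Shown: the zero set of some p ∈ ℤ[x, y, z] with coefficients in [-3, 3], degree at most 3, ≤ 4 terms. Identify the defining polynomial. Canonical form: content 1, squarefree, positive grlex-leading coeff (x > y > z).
3*x^2 + y^2 - z^2 - 2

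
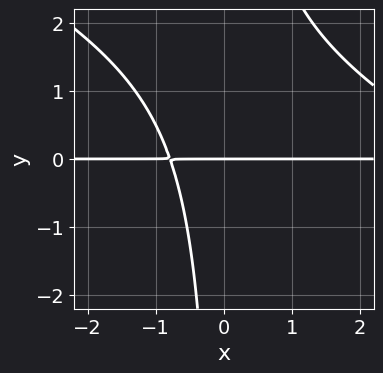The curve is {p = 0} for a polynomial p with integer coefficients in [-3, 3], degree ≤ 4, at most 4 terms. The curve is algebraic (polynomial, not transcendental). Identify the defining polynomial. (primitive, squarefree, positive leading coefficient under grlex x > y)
1. The degree is 3 — no degree-2 curve has this shape.
2. Reading off the gridlines: the visible x-axis segment lies entirely on the curve; it crosses the y-axis at the gridline y = 0.
3. These observations pin down the coefficients.

x^2*y + 2*x*y^2 - 3*x*y - 3*y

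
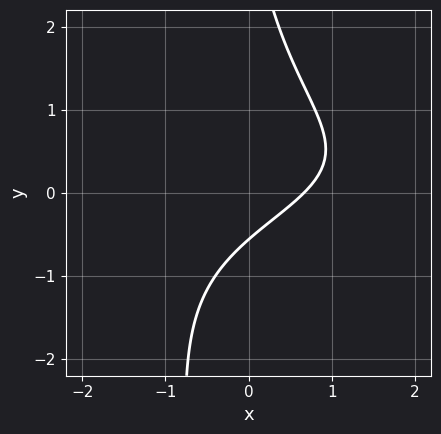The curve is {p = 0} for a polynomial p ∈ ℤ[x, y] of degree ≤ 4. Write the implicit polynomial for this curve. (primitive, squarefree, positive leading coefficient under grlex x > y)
2*x*y^2 + y^2 + 3*x - 3*y - 2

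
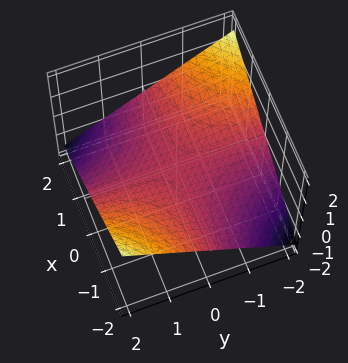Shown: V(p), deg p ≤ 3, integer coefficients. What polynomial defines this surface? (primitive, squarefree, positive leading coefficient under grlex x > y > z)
x*y + 3*z

1. Degree: a hyperbolic paraboloid; a quadric, so deg p = 2.
2. Reading off the gridlines: it meets the z-axis at z = 0 (among the integer gridlines); the visible x-axis segment lies entirely on the surface.
3. These observations pin down the coefficients. Check: (0, -1, 0) on the y-axis lies on the surface, and p(0, -1, 0) = 0. ✓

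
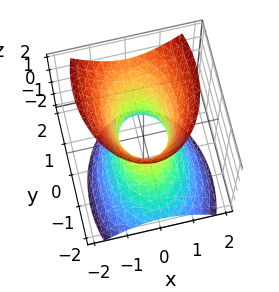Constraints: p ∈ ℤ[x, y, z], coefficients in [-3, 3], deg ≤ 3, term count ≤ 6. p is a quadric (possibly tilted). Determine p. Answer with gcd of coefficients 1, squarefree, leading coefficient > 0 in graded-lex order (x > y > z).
(a) deg p = 2. No degree-1 surface has this shape.
(b) Reading off the gridlines: it misses every integer gridline on the z-axis; the y-axis gridline crossings are at y ∈ {-1, 1}.
(c) Assembling these constraints gives the stated polynomial.

2*x^2 + y^2 - y*z - z^2 - 1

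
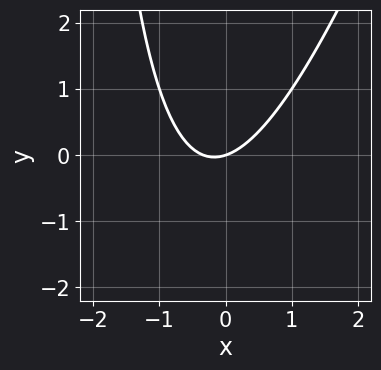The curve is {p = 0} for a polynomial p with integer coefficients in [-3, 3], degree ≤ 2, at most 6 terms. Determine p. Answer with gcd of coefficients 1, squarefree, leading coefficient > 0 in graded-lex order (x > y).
(a) The degree is 2 — the shape is more complex than any degree-1 curve.
(b) From the visible intercepts: it meets the x-axis at x = 0 (among the integer gridlines); one y-axis crossing is at y = 0.
(c) Putting this together gives p.

3*x^2 - x*y + x - 3*y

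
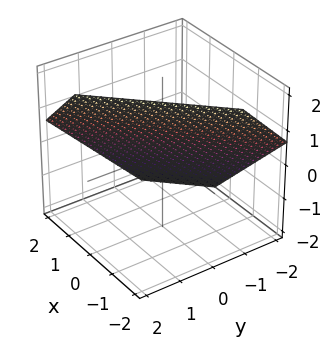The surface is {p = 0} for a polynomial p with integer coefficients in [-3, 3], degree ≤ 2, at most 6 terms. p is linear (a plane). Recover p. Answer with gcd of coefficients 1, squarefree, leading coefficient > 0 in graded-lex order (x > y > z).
The degree is 1 — the surface is flat (a plane).
Solving for integer coefficients yields p as stated.

3*x - 3*y + 3*z - 2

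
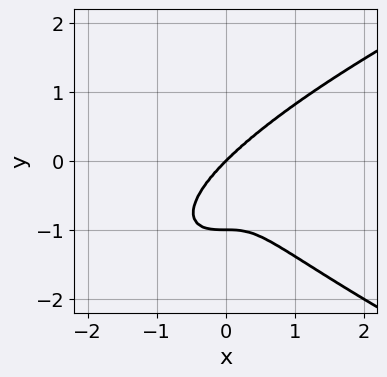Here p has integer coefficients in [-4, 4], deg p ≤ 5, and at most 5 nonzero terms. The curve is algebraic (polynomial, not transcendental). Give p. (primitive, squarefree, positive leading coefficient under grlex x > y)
y^4 - x^3 + y^3

The degree is 4 — no degree-3 curve has this shape.
Reading off the gridlines: it meets the x-axis at x = 0 (among the integer gridlines); the y-axis gridline crossings are at y ∈ {-1, 0}.
Solving for integer coefficients yields p as stated.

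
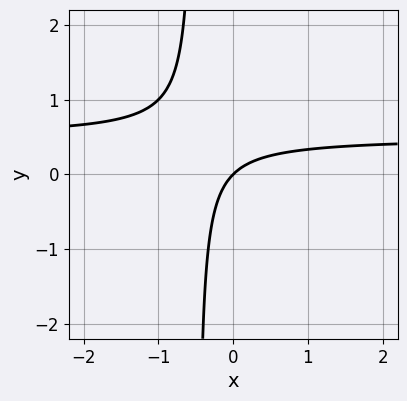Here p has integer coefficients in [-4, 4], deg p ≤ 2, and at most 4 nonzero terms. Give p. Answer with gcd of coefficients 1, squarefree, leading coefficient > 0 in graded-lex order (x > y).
(a) The degree is 2 — no degree-1 curve has this shape.
(b) From the visible intercepts: one y-axis crossing is at y = 0; it meets the x-axis at x = 0 (among the integer gridlines).
(c) Matching integer coefficients to the picture gives p.

2*x*y - x + y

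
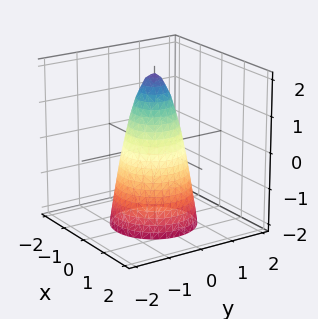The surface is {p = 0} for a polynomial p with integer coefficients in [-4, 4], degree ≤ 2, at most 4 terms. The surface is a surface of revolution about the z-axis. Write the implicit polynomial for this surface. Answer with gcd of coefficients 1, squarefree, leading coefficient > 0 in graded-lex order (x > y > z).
3*x^2 + 3*y^2 + z - 2

deg p = 2.
Symmetry: the surface is invariant under rotation about z: p = q(x² + y², z).
Observable constraints: one z-axis crossing is at z = 2; a circular section at z = 1 has radius between 0 and 1.
Matching integer coefficients to the picture gives p.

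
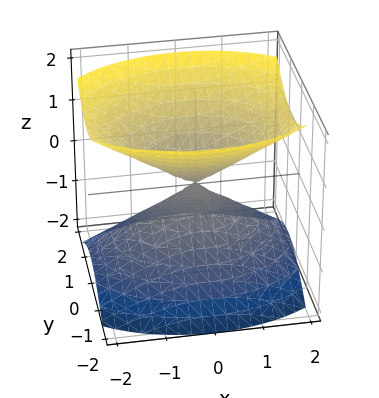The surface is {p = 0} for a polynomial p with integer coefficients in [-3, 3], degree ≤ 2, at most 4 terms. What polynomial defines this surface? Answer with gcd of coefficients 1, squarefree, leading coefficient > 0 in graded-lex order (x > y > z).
x^2 + 2*y^2 - 2*z^2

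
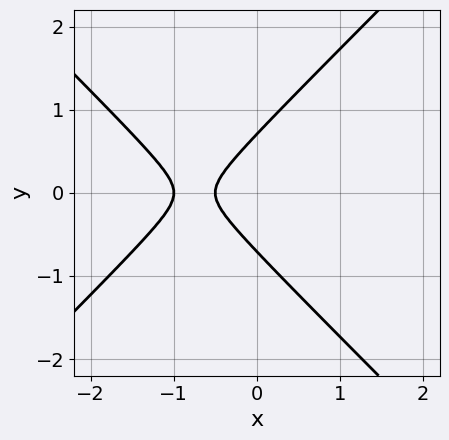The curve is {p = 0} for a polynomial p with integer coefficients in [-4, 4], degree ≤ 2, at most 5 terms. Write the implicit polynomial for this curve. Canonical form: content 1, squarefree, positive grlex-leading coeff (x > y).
First, the degree is 2 — no degree-1 curve has this shape.
Next, symmetries: the y ↦ −y reflection is a symmetry, so y appears only in even powers.
Then, from the visible intercepts: it meets the x-axis at x = -1 (among the integer gridlines).
Finally, matching integer coefficients to the picture gives p.

2*x^2 - 2*y^2 + 3*x + 1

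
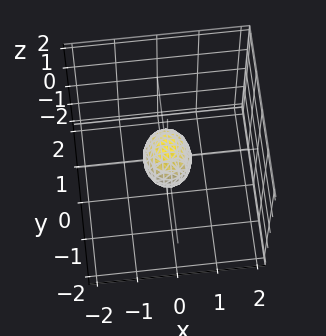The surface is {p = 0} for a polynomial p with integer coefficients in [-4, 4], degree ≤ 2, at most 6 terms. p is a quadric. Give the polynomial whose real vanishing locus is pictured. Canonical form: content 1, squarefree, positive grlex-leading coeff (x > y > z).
3*x^2 + 2*y^2 + 2*z^2 - 1

The degree is 2 — a closed, bounded, convex surface; a quadric.
Symmetries: mirror symmetry z ↦ −z ⇒ only even powers of z; it's symmetric under y → −y, forcing even powers of y; the x ↦ −x reflection is a symmetry, so x appears only in even powers.
Solving for integer coefficients yields p as stated.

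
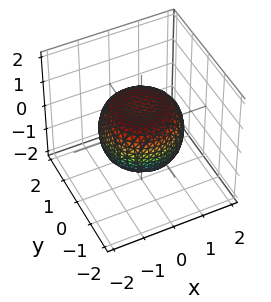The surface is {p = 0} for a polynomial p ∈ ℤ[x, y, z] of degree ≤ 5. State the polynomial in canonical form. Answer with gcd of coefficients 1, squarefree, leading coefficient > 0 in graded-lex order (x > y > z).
2*x^4 + 4*x^2*y^2 + 2*y^4 - 2*x^2 - 2*y^2 + 3*z^2 - 2

(a) Degree: a generic line meets the surface in up to 4 points, so deg p = 4.
(b) Symmetries: rotational symmetry about the z-axis ⇒ p depends on x, y only through x² + y².
(c) From the axis intercepts and sections: a circular section at z = 0 has radius between 1 and 2.
(d) These observations pin down the coefficients.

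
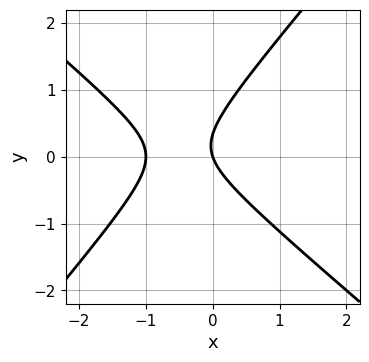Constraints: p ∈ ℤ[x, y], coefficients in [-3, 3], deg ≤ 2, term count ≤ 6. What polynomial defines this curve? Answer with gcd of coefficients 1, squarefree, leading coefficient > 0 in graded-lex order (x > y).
3*x^2 + x*y - 3*y^2 + 3*x + y

First, deg p = 2. A generic line meets the curve in up to 2 points.
Then, from the axis intercepts and sections: among the integer gridlines, it crosses the x-axis at x ∈ {-1, 0}; one y-axis crossing is at y = 0.
Finally, these observations pin down the coefficients.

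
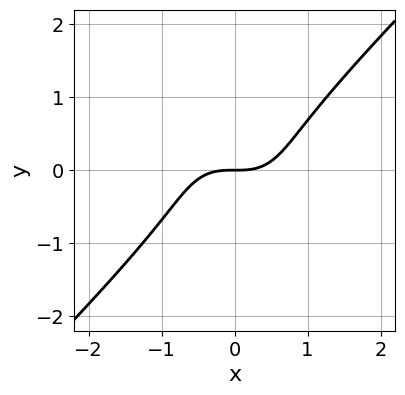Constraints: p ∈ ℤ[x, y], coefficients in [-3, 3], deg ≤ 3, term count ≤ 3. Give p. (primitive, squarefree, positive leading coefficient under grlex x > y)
x^3 - y^3 - y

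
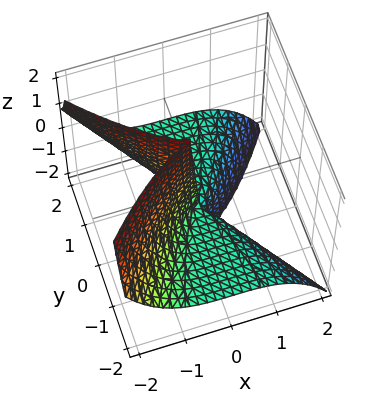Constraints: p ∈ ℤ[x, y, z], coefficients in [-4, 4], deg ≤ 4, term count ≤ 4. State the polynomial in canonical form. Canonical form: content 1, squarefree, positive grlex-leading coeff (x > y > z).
2*x^3 + 3*y^2*z + 2*y^2

deg p = 3.
From the axis intercepts and sections: it crosses the y-axis at the gridline y = 0; one x-axis crossing is at x = 0; every point of the z-axis in the box is on the surface.
These observations pin down the coefficients.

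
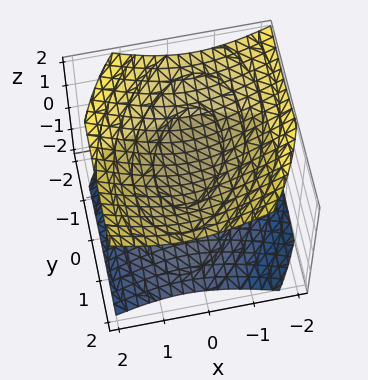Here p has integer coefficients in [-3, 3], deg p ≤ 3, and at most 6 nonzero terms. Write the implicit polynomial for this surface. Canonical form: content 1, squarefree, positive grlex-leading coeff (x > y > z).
(a) The picture has 2 separate pieces.
(b) deg p = 2.
(c) Against the integer gridlines: it misses every integer gridline on the x-axis; the surface avoids every integer y-axis point in the box.
(d) Putting this together gives p.

2*x^2 - x*y + y^2 - 3*z^2 + 2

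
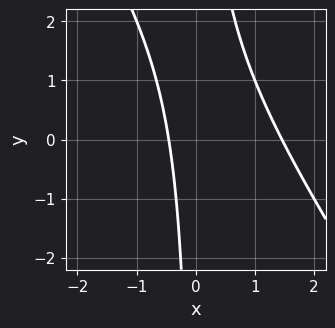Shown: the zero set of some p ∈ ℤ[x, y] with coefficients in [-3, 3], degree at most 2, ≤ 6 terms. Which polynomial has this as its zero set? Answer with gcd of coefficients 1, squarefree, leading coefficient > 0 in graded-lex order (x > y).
3*x^2 + 2*x*y - 3*x - 2

First, the degree is 2 — the shape is more complex than any degree-1 curve.
Then, from the axis intercepts and sections: the curve avoids every integer y-axis point in the box.
Finally, fitting integer coefficients to these (and the overall shape) gives p.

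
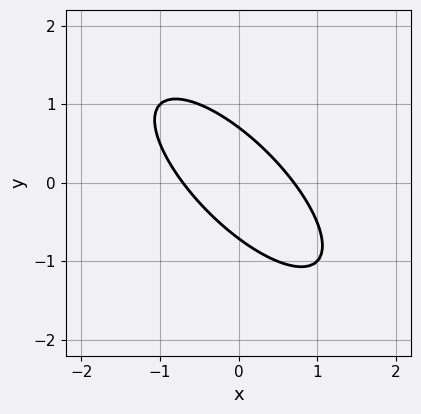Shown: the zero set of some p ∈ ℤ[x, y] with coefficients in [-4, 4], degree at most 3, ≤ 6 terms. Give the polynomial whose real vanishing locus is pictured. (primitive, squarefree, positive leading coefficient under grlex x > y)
(a) The degree is 2 — the shape is more complex than any degree-1 curve.
(b) Solving for integer coefficients yields p as stated.

2*x^2 + 3*x*y + 2*y^2 - 1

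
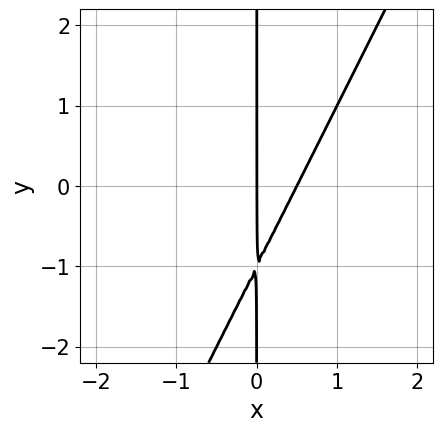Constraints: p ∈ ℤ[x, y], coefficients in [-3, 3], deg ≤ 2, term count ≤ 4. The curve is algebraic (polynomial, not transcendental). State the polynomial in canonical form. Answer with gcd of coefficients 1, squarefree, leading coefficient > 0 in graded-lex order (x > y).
First, degree: no degree-1 curve has this shape, so deg p = 2.
Next, against the integer gridlines: it meets the x-axis at x = 0 (among the integer gridlines); every point of the y-axis in the box is on the curve.
Finally, these observations pin down the coefficients.

2*x^2 - x*y - x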